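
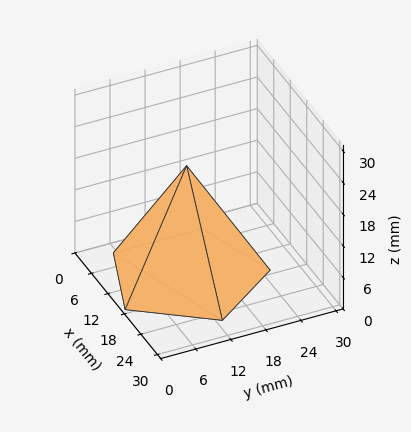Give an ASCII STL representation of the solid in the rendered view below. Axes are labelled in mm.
Reading the render: the shape is a regular 5-sided pyramid, base circumscribed radius ≈ 13 mm, apex at z ≈ 21 mm (dimensions read to the nearest mm from the axis ticks). For the STL, each face is triangulated and given an outward normal.

solid part
  facet normal 0.0000 0.0000 -1.0000
    outer loop
      vertex 2.5 20.6 0.0
      vertex 17.0 25.4 0.0
      vertex 26.0 13.0 0.0
    endloop
  endfacet
  facet normal 0.0000 0.0000 -1.0000
    outer loop
      vertex 2.5 5.4 0.0
      vertex 2.5 20.6 0.0
      vertex 26.0 13.0 0.0
    endloop
  endfacet
  facet normal 0.0000 0.0000 -1.0000
    outer loop
      vertex 17.0 0.6 0.0
      vertex 2.5 5.4 0.0
      vertex 26.0 13.0 0.0
    endloop
  endfacet
  facet normal 0.7236 0.5252 0.4479
    outer loop
      vertex 26.0 13.0 0.0
      vertex 17.0 25.4 0.0
      vertex 13.0 13.0 21.0
    endloop
  endfacet
  facet normal -0.2810 0.8489 0.4477
    outer loop
      vertex 17.0 25.4 0.0
      vertex 2.5 20.6 0.0
      vertex 13.0 13.0 21.0
    endloop
  endfacet
  facet normal -0.8944 0.0000 0.4472
    outer loop
      vertex 2.5 20.6 0.0
      vertex 2.5 5.4 0.0
      vertex 13.0 13.0 21.0
    endloop
  endfacet
  facet normal -0.2810 -0.8489 0.4477
    outer loop
      vertex 2.5 5.4 0.0
      vertex 17.0 0.6 0.0
      vertex 13.0 13.0 21.0
    endloop
  endfacet
  facet normal 0.7236 -0.5252 0.4479
    outer loop
      vertex 17.0 0.6 0.0
      vertex 26.0 13.0 0.0
      vertex 13.0 13.0 21.0
    endloop
  endfacet
endsolid part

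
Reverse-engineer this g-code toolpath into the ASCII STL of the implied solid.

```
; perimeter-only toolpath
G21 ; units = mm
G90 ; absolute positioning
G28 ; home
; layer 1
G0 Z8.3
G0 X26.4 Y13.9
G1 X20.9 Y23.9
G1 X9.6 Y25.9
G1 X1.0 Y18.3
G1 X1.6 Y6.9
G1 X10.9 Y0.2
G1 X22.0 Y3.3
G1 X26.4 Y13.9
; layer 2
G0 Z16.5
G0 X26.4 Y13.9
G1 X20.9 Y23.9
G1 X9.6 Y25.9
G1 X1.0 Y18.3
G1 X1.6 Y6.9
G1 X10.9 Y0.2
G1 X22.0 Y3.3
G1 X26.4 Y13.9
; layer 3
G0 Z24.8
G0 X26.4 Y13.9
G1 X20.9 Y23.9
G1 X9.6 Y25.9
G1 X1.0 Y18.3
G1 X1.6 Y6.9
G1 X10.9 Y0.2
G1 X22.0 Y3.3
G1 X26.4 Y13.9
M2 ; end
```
solid part
  facet normal 0.0000 0.0000 -1.0000
    outer loop
      vertex 9.6 25.9 0.0
      vertex 20.9 23.9 0.0
      vertex 26.4 13.9 0.0
    endloop
  endfacet
  facet normal 0.0000 0.0000 -1.0000
    outer loop
      vertex 1.0 18.3 0.0
      vertex 9.6 25.9 0.0
      vertex 26.4 13.9 0.0
    endloop
  endfacet
  facet normal 0.0000 0.0000 -1.0000
    outer loop
      vertex 1.6 6.9 0.0
      vertex 1.0 18.3 0.0
      vertex 26.4 13.9 0.0
    endloop
  endfacet
  facet normal 0.0000 0.0000 -1.0000
    outer loop
      vertex 10.9 0.2 0.0
      vertex 1.6 6.9 0.0
      vertex 26.4 13.9 0.0
    endloop
  endfacet
  facet normal 0.0000 0.0000 -1.0000
    outer loop
      vertex 22.0 3.3 0.0
      vertex 10.9 0.2 0.0
      vertex 26.4 13.9 0.0
    endloop
  endfacet
  facet normal 0.0000 0.0000 1.0000
    outer loop
      vertex 26.4 13.9 24.8
      vertex 20.9 23.9 24.8
      vertex 9.6 25.9 24.8
    endloop
  endfacet
  facet normal 0.0000 0.0000 1.0000
    outer loop
      vertex 26.4 13.9 24.8
      vertex 9.6 25.9 24.8
      vertex 1.0 18.3 24.8
    endloop
  endfacet
  facet normal 0.0000 0.0000 1.0000
    outer loop
      vertex 26.4 13.9 24.8
      vertex 1.0 18.3 24.8
      vertex 1.6 6.9 24.8
    endloop
  endfacet
  facet normal 0.0000 0.0000 1.0000
    outer loop
      vertex 26.4 13.9 24.8
      vertex 1.6 6.9 24.8
      vertex 10.9 0.2 24.8
    endloop
  endfacet
  facet normal 0.0000 0.0000 1.0000
    outer loop
      vertex 26.4 13.9 24.8
      vertex 10.9 0.2 24.8
      vertex 22.0 3.3 24.8
    endloop
  endfacet
  facet normal 0.8762 0.4819 0.0000
    outer loop
      vertex 26.4 13.9 0.0
      vertex 20.9 23.9 0.0
      vertex 20.9 23.9 24.8
    endloop
  endfacet
  facet normal 0.8762 0.4819 0.0000
    outer loop
      vertex 26.4 13.9 0.0
      vertex 20.9 23.9 24.8
      vertex 26.4 13.9 24.8
    endloop
  endfacet
  facet normal 0.1743 0.9847 0.0000
    outer loop
      vertex 20.9 23.9 0.0
      vertex 9.6 25.9 0.0
      vertex 9.6 25.9 24.8
    endloop
  endfacet
  facet normal 0.1743 0.9847 0.0000
    outer loop
      vertex 20.9 23.9 0.0
      vertex 9.6 25.9 24.8
      vertex 20.9 23.9 24.8
    endloop
  endfacet
  facet normal -0.6622 0.7493 0.0000
    outer loop
      vertex 9.6 25.9 0.0
      vertex 1.0 18.3 0.0
      vertex 1.0 18.3 24.8
    endloop
  endfacet
  facet normal -0.6622 0.7493 0.0000
    outer loop
      vertex 9.6 25.9 0.0
      vertex 1.0 18.3 24.8
      vertex 9.6 25.9 24.8
    endloop
  endfacet
  facet normal -0.9986 -0.0526 0.0000
    outer loop
      vertex 1.0 18.3 0.0
      vertex 1.6 6.9 0.0
      vertex 1.6 6.9 24.8
    endloop
  endfacet
  facet normal -0.9986 -0.0526 0.0000
    outer loop
      vertex 1.0 18.3 0.0
      vertex 1.6 6.9 24.8
      vertex 1.0 18.3 24.8
    endloop
  endfacet
  facet normal -0.5845 -0.8114 0.0000
    outer loop
      vertex 1.6 6.9 0.0
      vertex 10.9 0.2 0.0
      vertex 10.9 0.2 24.8
    endloop
  endfacet
  facet normal -0.5845 -0.8114 0.0000
    outer loop
      vertex 1.6 6.9 0.0
      vertex 10.9 0.2 24.8
      vertex 1.6 6.9 24.8
    endloop
  endfacet
  facet normal 0.2690 -0.9631 0.0000
    outer loop
      vertex 10.9 0.2 0.0
      vertex 22.0 3.3 0.0
      vertex 22.0 3.3 24.8
    endloop
  endfacet
  facet normal 0.2690 -0.9631 0.0000
    outer loop
      vertex 10.9 0.2 0.0
      vertex 22.0 3.3 24.8
      vertex 10.9 0.2 24.8
    endloop
  endfacet
  facet normal 0.9236 -0.3834 0.0000
    outer loop
      vertex 22.0 3.3 0.0
      vertex 26.4 13.9 0.0
      vertex 26.4 13.9 24.8
    endloop
  endfacet
  facet normal 0.9236 -0.3834 0.0000
    outer loop
      vertex 22.0 3.3 0.0
      vertex 26.4 13.9 24.8
      vertex 22.0 3.3 24.8
    endloop
  endfacet
endsolid part

The G0 Z moves step by Δz≈8.3 mm. Every layer's G1 loop is the same polygon, so the solid is a straight extrusion of it from z=0 to z≈24.8. Closing with flat bottom and top caps and triangulating gives 24 facets — a regular 7-sided prism (a cylinder approximated with 7 flat sides), circumscribed radius ≈ 13.2 mm, height ≈ 24.8 mm.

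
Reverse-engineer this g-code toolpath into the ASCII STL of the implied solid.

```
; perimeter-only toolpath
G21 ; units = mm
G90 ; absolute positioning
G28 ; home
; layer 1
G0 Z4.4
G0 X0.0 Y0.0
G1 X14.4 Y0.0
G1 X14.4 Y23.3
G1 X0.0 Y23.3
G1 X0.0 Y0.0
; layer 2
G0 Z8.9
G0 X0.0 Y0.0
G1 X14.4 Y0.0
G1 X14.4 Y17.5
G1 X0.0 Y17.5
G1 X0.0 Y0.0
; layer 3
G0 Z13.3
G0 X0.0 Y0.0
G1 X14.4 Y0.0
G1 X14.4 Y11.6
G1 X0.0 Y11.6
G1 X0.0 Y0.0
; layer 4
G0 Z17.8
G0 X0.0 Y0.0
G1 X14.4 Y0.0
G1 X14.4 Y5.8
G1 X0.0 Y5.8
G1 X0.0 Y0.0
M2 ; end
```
solid part
  facet normal 0.0000 0.0000 -1.0000
    outer loop
      vertex 14.4 29.1 0.0
      vertex 14.4 0.0 0.0
      vertex 0.0 0.0 0.0
    endloop
  endfacet
  facet normal 0.0000 0.0000 -1.0000
    outer loop
      vertex 0.0 29.1 0.0
      vertex 14.4 29.1 0.0
      vertex 0.0 0.0 0.0
    endloop
  endfacet
  facet normal 0.0000 -1.0000 0.0000
    outer loop
      vertex 0.0 0.0 0.0
      vertex 14.4 0.0 0.0
      vertex 14.4 0.0 22.2
    endloop
  endfacet
  facet normal 0.0000 -1.0000 0.0000
    outer loop
      vertex 0.0 0.0 0.0
      vertex 14.4 0.0 22.2
      vertex 0.0 0.0 22.2
    endloop
  endfacet
  facet normal 0.0000 0.6065 0.7951
    outer loop
      vertex 0.0 0.0 22.2
      vertex 14.4 0.0 22.2
      vertex 14.4 29.1 0.0
    endloop
  endfacet
  facet normal 0.0000 0.6065 0.7951
    outer loop
      vertex 0.0 0.0 22.2
      vertex 14.4 29.1 0.0
      vertex 0.0 29.1 0.0
    endloop
  endfacet
  facet normal -1.0000 0.0000 0.0000
    outer loop
      vertex 0.0 0.0 22.2
      vertex 0.0 29.1 0.0
      vertex 0.0 0.0 0.0
    endloop
  endfacet
  facet normal 1.0000 0.0000 0.0000
    outer loop
      vertex 14.4 0.0 0.0
      vertex 14.4 29.1 0.0
      vertex 14.4 0.0 22.2
    endloop
  endfacet
endsolid part

The G0 Z moves step by Δz≈4.4 mm. The G1 loops shrink linearly with z, so the solid tapers from its base footprint up to z≈22.2. Closing with a flat bottom cap and the tapered top and triangulating gives 8 facets — a wedge (ramp): 14.4 × 29.1 mm base, rising to 22.2 mm along the y=0 edge and sloping linearly to z=0 at y=29.1.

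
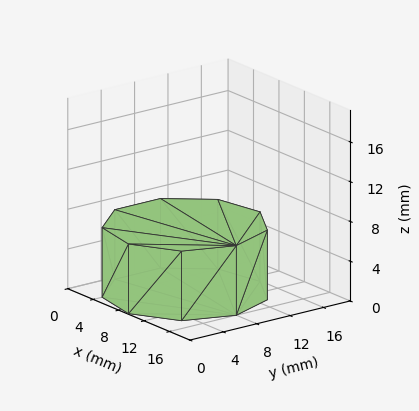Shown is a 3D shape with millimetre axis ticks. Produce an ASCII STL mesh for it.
Reading the render: the shape is a regular 9-sided prism (a cylinder approximated with 9 flat sides), circumscribed radius ≈ 8 mm, height ≈ 7 mm (dimensions read to the nearest mm from the axis ticks). For the STL, each face is triangulated and given an outward normal.

solid part
  facet normal 0.0000 0.0000 -1.0000
    outer loop
      vertex 9.389 15.878 0.000
      vertex 14.128 13.142 0.000
      vertex 16.000 8.000 0.000
    endloop
  endfacet
  facet normal 0.0000 0.0000 -1.0000
    outer loop
      vertex 4.000 14.928 0.000
      vertex 9.389 15.878 0.000
      vertex 16.000 8.000 0.000
    endloop
  endfacet
  facet normal 0.0000 0.0000 -1.0000
    outer loop
      vertex 0.482 10.736 0.000
      vertex 4.000 14.928 0.000
      vertex 16.000 8.000 0.000
    endloop
  endfacet
  facet normal 0.0000 0.0000 -1.0000
    outer loop
      vertex 0.482 5.264 0.000
      vertex 0.482 10.736 0.000
      vertex 16.000 8.000 0.000
    endloop
  endfacet
  facet normal 0.0000 0.0000 -1.0000
    outer loop
      vertex 4.000 1.072 0.000
      vertex 0.482 5.264 0.000
      vertex 16.000 8.000 0.000
    endloop
  endfacet
  facet normal 0.0000 0.0000 -1.0000
    outer loop
      vertex 9.389 0.122 0.000
      vertex 4.000 1.072 0.000
      vertex 16.000 8.000 0.000
    endloop
  endfacet
  facet normal 0.0000 0.0000 -1.0000
    outer loop
      vertex 14.128 2.858 0.000
      vertex 9.389 0.122 0.000
      vertex 16.000 8.000 0.000
    endloop
  endfacet
  facet normal 0.0000 0.0000 1.0000
    outer loop
      vertex 16.000 8.000 7.000
      vertex 14.128 13.142 7.000
      vertex 9.389 15.878 7.000
    endloop
  endfacet
  facet normal 0.0000 0.0000 1.0000
    outer loop
      vertex 16.000 8.000 7.000
      vertex 9.389 15.878 7.000
      vertex 4.000 14.928 7.000
    endloop
  endfacet
  facet normal 0.0000 0.0000 1.0000
    outer loop
      vertex 16.000 8.000 7.000
      vertex 4.000 14.928 7.000
      vertex 0.482 10.736 7.000
    endloop
  endfacet
  facet normal 0.0000 0.0000 1.0000
    outer loop
      vertex 16.000 8.000 7.000
      vertex 0.482 10.736 7.000
      vertex 0.482 5.264 7.000
    endloop
  endfacet
  facet normal 0.0000 0.0000 1.0000
    outer loop
      vertex 16.000 8.000 7.000
      vertex 0.482 5.264 7.000
      vertex 4.000 1.072 7.000
    endloop
  endfacet
  facet normal 0.0000 0.0000 1.0000
    outer loop
      vertex 16.000 8.000 7.000
      vertex 4.000 1.072 7.000
      vertex 9.389 0.122 7.000
    endloop
  endfacet
  facet normal 0.0000 0.0000 1.0000
    outer loop
      vertex 16.000 8.000 7.000
      vertex 9.389 0.122 7.000
      vertex 14.128 2.858 7.000
    endloop
  endfacet
  facet normal 0.9397 0.3421 0.0000
    outer loop
      vertex 16.000 8.000 0.000
      vertex 14.128 13.142 0.000
      vertex 14.128 13.142 7.000
    endloop
  endfacet
  facet normal 0.9397 0.3421 0.0000
    outer loop
      vertex 16.000 8.000 0.000
      vertex 14.128 13.142 7.000
      vertex 16.000 8.000 7.000
    endloop
  endfacet
  facet normal 0.5000 0.8660 0.0000
    outer loop
      vertex 14.128 13.142 0.000
      vertex 9.389 15.878 0.000
      vertex 9.389 15.878 7.000
    endloop
  endfacet
  facet normal 0.5000 0.8660 0.0000
    outer loop
      vertex 14.128 13.142 0.000
      vertex 9.389 15.878 7.000
      vertex 14.128 13.142 7.000
    endloop
  endfacet
  facet normal -0.1736 0.9848 0.0000
    outer loop
      vertex 9.389 15.878 0.000
      vertex 4.000 14.928 0.000
      vertex 4.000 14.928 7.000
    endloop
  endfacet
  facet normal -0.1736 0.9848 0.0000
    outer loop
      vertex 9.389 15.878 0.000
      vertex 4.000 14.928 7.000
      vertex 9.389 15.878 7.000
    endloop
  endfacet
  facet normal -0.7660 0.6428 0.0000
    outer loop
      vertex 4.000 14.928 0.000
      vertex 0.482 10.736 0.000
      vertex 0.482 10.736 7.000
    endloop
  endfacet
  facet normal -0.7660 0.6428 0.0000
    outer loop
      vertex 4.000 14.928 0.000
      vertex 0.482 10.736 7.000
      vertex 4.000 14.928 7.000
    endloop
  endfacet
  facet normal -1.0000 0.0000 0.0000
    outer loop
      vertex 0.482 10.736 0.000
      vertex 0.482 5.264 0.000
      vertex 0.482 5.264 7.000
    endloop
  endfacet
  facet normal -1.0000 0.0000 0.0000
    outer loop
      vertex 0.482 10.736 0.000
      vertex 0.482 5.264 7.000
      vertex 0.482 10.736 7.000
    endloop
  endfacet
  facet normal -0.7660 -0.6428 0.0000
    outer loop
      vertex 0.482 5.264 0.000
      vertex 4.000 1.072 0.000
      vertex 4.000 1.072 7.000
    endloop
  endfacet
  facet normal -0.7660 -0.6428 0.0000
    outer loop
      vertex 0.482 5.264 0.000
      vertex 4.000 1.072 7.000
      vertex 0.482 5.264 7.000
    endloop
  endfacet
  facet normal -0.1736 -0.9848 0.0000
    outer loop
      vertex 4.000 1.072 0.000
      vertex 9.389 0.122 0.000
      vertex 9.389 0.122 7.000
    endloop
  endfacet
  facet normal -0.1736 -0.9848 0.0000
    outer loop
      vertex 4.000 1.072 0.000
      vertex 9.389 0.122 7.000
      vertex 4.000 1.072 7.000
    endloop
  endfacet
  facet normal 0.5000 -0.8660 0.0000
    outer loop
      vertex 9.389 0.122 0.000
      vertex 14.128 2.858 0.000
      vertex 14.128 2.858 7.000
    endloop
  endfacet
  facet normal 0.5000 -0.8660 0.0000
    outer loop
      vertex 9.389 0.122 0.000
      vertex 14.128 2.858 7.000
      vertex 9.389 0.122 7.000
    endloop
  endfacet
  facet normal 0.9397 -0.3421 0.0000
    outer loop
      vertex 14.128 2.858 0.000
      vertex 16.000 8.000 0.000
      vertex 16.000 8.000 7.000
    endloop
  endfacet
  facet normal 0.9397 -0.3421 0.0000
    outer loop
      vertex 14.128 2.858 0.000
      vertex 16.000 8.000 7.000
      vertex 14.128 2.858 7.000
    endloop
  endfacet
endsolid part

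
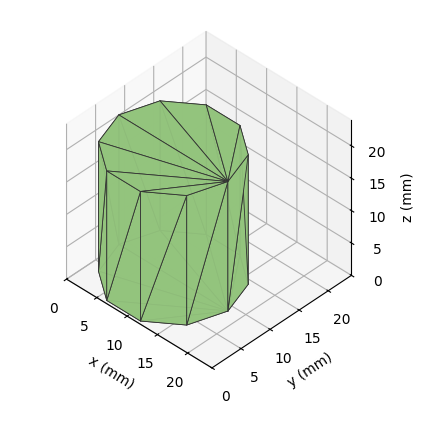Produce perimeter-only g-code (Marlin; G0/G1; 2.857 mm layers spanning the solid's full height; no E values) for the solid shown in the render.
Reading the render: the shape is a regular 10-sided prism (a cylinder approximated with 10 flat sides), circumscribed radius ≈ 9 mm, height ≈ 20 mm (dimensions read to the nearest mm from the axis ticks). For the g-code, the solid's height is divided into equal slices at the stated Δz and each level perimeter traced with G1 moves after a G0 lift.

; perimeter-only toolpath
G21 ; units = mm
G90 ; absolute positioning
G28 ; home
; layer 1
G0 Z2.857
G0 X18.000 Y9.000
G1 X16.281 Y14.290
G1 X11.781 Y17.560
G1 X6.219 Y17.560
G1 X1.719 Y14.290
G1 X0.000 Y9.000
G1 X1.719 Y3.710
G1 X6.219 Y0.440
G1 X11.781 Y0.440
G1 X16.281 Y3.710
G1 X18.000 Y9.000
; layer 2
G0 Z5.714
G0 X18.000 Y9.000
G1 X16.281 Y14.290
G1 X11.781 Y17.560
G1 X6.219 Y17.560
G1 X1.719 Y14.290
G1 X0.000 Y9.000
G1 X1.719 Y3.710
G1 X6.219 Y0.440
G1 X11.781 Y0.440
G1 X16.281 Y3.710
G1 X18.000 Y9.000
; layer 3
G0 Z8.571
G0 X18.000 Y9.000
G1 X16.281 Y14.290
G1 X11.781 Y17.560
G1 X6.219 Y17.560
G1 X1.719 Y14.290
G1 X0.000 Y9.000
G1 X1.719 Y3.710
G1 X6.219 Y0.440
G1 X11.781 Y0.440
G1 X16.281 Y3.710
G1 X18.000 Y9.000
; layer 4
G0 Z11.429
G0 X18.000 Y9.000
G1 X16.281 Y14.290
G1 X11.781 Y17.560
G1 X6.219 Y17.560
G1 X1.719 Y14.290
G1 X0.000 Y9.000
G1 X1.719 Y3.710
G1 X6.219 Y0.440
G1 X11.781 Y0.440
G1 X16.281 Y3.710
G1 X18.000 Y9.000
; layer 5
G0 Z14.286
G0 X18.000 Y9.000
G1 X16.281 Y14.290
G1 X11.781 Y17.560
G1 X6.219 Y17.560
G1 X1.719 Y14.290
G1 X0.000 Y9.000
G1 X1.719 Y3.710
G1 X6.219 Y0.440
G1 X11.781 Y0.440
G1 X16.281 Y3.710
G1 X18.000 Y9.000
; layer 6
G0 Z17.143
G0 X18.000 Y9.000
G1 X16.281 Y14.290
G1 X11.781 Y17.560
G1 X6.219 Y17.560
G1 X1.719 Y14.290
G1 X0.000 Y9.000
G1 X1.719 Y3.710
G1 X6.219 Y0.440
G1 X11.781 Y0.440
G1 X16.281 Y3.710
G1 X18.000 Y9.000
; layer 7
G0 Z20.000
G0 X18.000 Y9.000
G1 X16.281 Y14.290
G1 X11.781 Y17.560
G1 X6.219 Y17.560
G1 X1.719 Y14.290
G1 X0.000 Y9.000
G1 X1.719 Y3.710
G1 X6.219 Y0.440
G1 X11.781 Y0.440
G1 X16.281 Y3.710
G1 X18.000 Y9.000
M2 ; end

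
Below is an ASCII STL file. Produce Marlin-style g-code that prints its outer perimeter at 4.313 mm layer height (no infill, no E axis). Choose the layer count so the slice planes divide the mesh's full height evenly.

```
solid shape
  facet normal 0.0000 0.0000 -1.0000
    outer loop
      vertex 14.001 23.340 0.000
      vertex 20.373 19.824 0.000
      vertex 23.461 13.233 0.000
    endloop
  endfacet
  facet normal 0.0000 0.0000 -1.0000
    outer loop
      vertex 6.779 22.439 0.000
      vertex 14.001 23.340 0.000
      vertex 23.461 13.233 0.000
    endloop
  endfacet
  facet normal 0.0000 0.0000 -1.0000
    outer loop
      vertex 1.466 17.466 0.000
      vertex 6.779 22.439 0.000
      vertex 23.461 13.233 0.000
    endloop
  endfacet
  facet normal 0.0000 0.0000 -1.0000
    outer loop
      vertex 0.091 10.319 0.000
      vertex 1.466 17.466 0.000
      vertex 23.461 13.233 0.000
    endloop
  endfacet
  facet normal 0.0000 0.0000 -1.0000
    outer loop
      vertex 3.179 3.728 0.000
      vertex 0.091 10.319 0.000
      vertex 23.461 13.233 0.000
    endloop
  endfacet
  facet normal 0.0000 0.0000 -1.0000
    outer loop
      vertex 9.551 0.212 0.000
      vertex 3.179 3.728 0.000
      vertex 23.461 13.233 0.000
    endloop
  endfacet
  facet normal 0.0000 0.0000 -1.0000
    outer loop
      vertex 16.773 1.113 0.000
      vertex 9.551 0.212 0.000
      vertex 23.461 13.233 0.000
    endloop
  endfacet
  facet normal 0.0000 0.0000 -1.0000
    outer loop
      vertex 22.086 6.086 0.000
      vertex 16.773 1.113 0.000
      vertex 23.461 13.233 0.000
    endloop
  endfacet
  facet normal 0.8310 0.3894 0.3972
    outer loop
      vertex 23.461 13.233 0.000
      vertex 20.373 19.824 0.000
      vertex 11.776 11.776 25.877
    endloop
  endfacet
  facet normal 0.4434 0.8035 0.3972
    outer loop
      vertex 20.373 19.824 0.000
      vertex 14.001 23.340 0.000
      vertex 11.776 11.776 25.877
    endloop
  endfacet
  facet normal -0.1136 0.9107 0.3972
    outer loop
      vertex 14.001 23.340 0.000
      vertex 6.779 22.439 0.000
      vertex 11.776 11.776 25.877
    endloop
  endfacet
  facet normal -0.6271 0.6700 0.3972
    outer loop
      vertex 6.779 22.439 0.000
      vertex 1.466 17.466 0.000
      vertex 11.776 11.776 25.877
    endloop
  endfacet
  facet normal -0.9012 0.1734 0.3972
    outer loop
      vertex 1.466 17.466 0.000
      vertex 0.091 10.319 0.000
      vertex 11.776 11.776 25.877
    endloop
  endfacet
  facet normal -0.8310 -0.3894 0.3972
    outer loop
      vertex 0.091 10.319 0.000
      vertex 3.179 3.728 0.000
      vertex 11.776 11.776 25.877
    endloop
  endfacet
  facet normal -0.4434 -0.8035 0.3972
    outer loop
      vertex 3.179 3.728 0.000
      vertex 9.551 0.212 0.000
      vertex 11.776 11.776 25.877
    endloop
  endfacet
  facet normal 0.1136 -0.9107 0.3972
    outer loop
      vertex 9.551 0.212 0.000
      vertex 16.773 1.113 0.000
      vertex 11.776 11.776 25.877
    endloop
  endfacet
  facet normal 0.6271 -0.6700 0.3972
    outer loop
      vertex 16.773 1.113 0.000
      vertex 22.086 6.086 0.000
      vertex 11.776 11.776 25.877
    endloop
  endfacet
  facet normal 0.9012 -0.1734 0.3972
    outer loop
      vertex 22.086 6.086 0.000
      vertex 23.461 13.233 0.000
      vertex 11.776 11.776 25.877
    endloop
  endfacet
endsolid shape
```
; perimeter-only toolpath
G21 ; units = mm
G90 ; absolute positioning
G28 ; home
; layer 1
G0 Z4.313
G0 X21.514 Y12.990
G1 X18.940 Y18.483
G1 X13.630 Y21.413
G1 X7.612 Y20.662
G1 X3.184 Y16.518
G1 X2.038 Y10.562
G1 X4.612 Y5.069
G1 X9.922 Y2.139
G1 X15.940 Y2.890
G1 X20.368 Y7.034
G1 X21.514 Y12.990
; layer 2
G0 Z8.626
G0 X19.566 Y12.747
G1 X17.507 Y17.141
G1 X13.259 Y19.485
G1 X8.445 Y18.885
G1 X4.903 Y15.569
G1 X3.986 Y10.805
G1 X6.045 Y6.411
G1 X10.293 Y4.067
G1 X15.107 Y4.667
G1 X18.649 Y7.983
G1 X19.566 Y12.747
; layer 3
G0 Z12.938
G0 X17.618 Y12.505
G1 X16.075 Y15.800
G1 X12.889 Y17.558
G1 X9.277 Y17.108
G1 X6.621 Y14.621
G1 X5.933 Y11.047
G1 X7.478 Y7.752
G1 X10.663 Y5.994
G1 X14.274 Y6.444
G1 X16.931 Y8.931
G1 X17.618 Y12.505
; layer 4
G0 Z17.251
G0 X15.671 Y12.262
G1 X14.642 Y14.459
G1 X12.518 Y15.631
G1 X10.110 Y15.330
G1 X8.339 Y13.673
G1 X7.881 Y11.290
G1 X8.910 Y9.093
G1 X11.034 Y7.921
G1 X13.442 Y8.222
G1 X15.213 Y9.879
G1 X15.671 Y12.262
; layer 5
G0 Z21.564
G0 X13.724 Y12.019
G1 X13.209 Y13.117
G1 X12.147 Y13.703
G1 X10.943 Y13.553
G1 X10.058 Y12.724
G1 X9.829 Y11.533
G1 X10.343 Y10.435
G1 X11.405 Y9.849
G1 X12.609 Y9.999
G1 X13.494 Y10.828
G1 X13.724 Y12.019
M2 ; end

The solid is a regular 10-sided pyramid, base circumscribed radius ≈ 11.8 mm, apex at z ≈ 25.9 mm. Slicing at Δz = 4.313 mm — 6 equal slices spanning the solid's height, so layer i sits at z = i·h/6 — gives 5 non-empty perimeters. Each is a 10-segment closed polygon; G0 lifts to the layer z and rapids to the start vertex, then G1 traces the edges. The cross-section shrinks linearly with z (the slice at the apex is degenerate and omitted).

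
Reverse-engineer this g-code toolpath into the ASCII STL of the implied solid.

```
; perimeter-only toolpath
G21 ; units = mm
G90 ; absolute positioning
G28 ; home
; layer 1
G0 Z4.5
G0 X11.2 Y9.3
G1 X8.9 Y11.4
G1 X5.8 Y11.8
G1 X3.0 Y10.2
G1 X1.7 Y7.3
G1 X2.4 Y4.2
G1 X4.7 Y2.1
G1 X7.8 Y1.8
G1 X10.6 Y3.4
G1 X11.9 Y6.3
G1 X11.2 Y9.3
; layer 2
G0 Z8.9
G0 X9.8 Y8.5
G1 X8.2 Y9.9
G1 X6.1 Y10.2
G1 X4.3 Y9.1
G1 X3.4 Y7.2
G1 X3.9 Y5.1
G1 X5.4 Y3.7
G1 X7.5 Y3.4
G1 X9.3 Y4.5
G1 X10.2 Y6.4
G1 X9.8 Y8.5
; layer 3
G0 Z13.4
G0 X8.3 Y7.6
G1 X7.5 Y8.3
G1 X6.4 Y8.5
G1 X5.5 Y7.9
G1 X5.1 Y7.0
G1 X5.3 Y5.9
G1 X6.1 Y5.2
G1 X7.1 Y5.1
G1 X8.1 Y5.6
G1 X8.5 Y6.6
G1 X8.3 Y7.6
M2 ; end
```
solid part
  facet normal 0.0000 0.0000 -1.0000
    outer loop
      vertex 5.4 13.5 0.0
      vertex 9.6 13.0 0.0
      vertex 12.7 10.2 0.0
    endloop
  endfacet
  facet normal 0.0000 0.0000 -1.0000
    outer loop
      vertex 1.8 11.4 0.0
      vertex 5.4 13.5 0.0
      vertex 12.7 10.2 0.0
    endloop
  endfacet
  facet normal 0.0000 0.0000 -1.0000
    outer loop
      vertex 0.0 7.5 0.0
      vertex 1.8 11.4 0.0
      vertex 12.7 10.2 0.0
    endloop
  endfacet
  facet normal 0.0000 0.0000 -1.0000
    outer loop
      vertex 0.9 3.4 0.0
      vertex 0.0 7.5 0.0
      vertex 12.7 10.2 0.0
    endloop
  endfacet
  facet normal 0.0000 0.0000 -1.0000
    outer loop
      vertex 4.0 0.6 0.0
      vertex 0.9 3.4 0.0
      vertex 12.7 10.2 0.0
    endloop
  endfacet
  facet normal 0.0000 0.0000 -1.0000
    outer loop
      vertex 8.2 0.1 0.0
      vertex 4.0 0.6 0.0
      vertex 12.7 10.2 0.0
    endloop
  endfacet
  facet normal 0.0000 0.0000 -1.0000
    outer loop
      vertex 11.8 2.2 0.0
      vertex 8.2 0.1 0.0
      vertex 12.7 10.2 0.0
    endloop
  endfacet
  facet normal 0.0000 0.0000 -1.0000
    outer loop
      vertex 13.6 6.1 0.0
      vertex 11.8 2.2 0.0
      vertex 12.7 10.2 0.0
    endloop
  endfacet
  facet normal 0.6303 0.6978 0.3403
    outer loop
      vertex 12.7 10.2 0.0
      vertex 9.6 13.0 0.0
      vertex 6.8 6.8 17.9
    endloop
  endfacet
  facet normal 0.1111 0.9336 0.3407
    outer loop
      vertex 9.6 13.0 0.0
      vertex 5.4 13.5 0.0
      vertex 6.8 6.8 17.9
    endloop
  endfacet
  facet normal -0.4737 0.8120 0.3410
    outer loop
      vertex 5.4 13.5 0.0
      vertex 1.8 11.4 0.0
      vertex 6.8 6.8 17.9
    endloop
  endfacet
  facet normal -0.8539 0.3941 0.3398
    outer loop
      vertex 1.8 11.4 0.0
      vertex 0.0 7.5 0.0
      vertex 6.8 6.8 17.9
    endloop
  endfacet
  facet normal -0.9182 -0.2016 0.3409
    outer loop
      vertex 0.0 7.5 0.0
      vertex 0.9 3.4 0.0
      vertex 6.8 6.8 17.9
    endloop
  endfacet
  facet normal -0.6303 -0.6978 0.3403
    outer loop
      vertex 0.9 3.4 0.0
      vertex 4.0 0.6 0.0
      vertex 6.8 6.8 17.9
    endloop
  endfacet
  facet normal -0.1111 -0.9336 0.3407
    outer loop
      vertex 4.0 0.6 0.0
      vertex 8.2 0.1 0.0
      vertex 6.8 6.8 17.9
    endloop
  endfacet
  facet normal 0.4737 -0.8120 0.3410
    outer loop
      vertex 8.2 0.1 0.0
      vertex 11.8 2.2 0.0
      vertex 6.8 6.8 17.9
    endloop
  endfacet
  facet normal 0.8539 -0.3941 0.3398
    outer loop
      vertex 11.8 2.2 0.0
      vertex 13.6 6.1 0.0
      vertex 6.8 6.8 17.9
    endloop
  endfacet
  facet normal 0.9182 0.2016 0.3409
    outer loop
      vertex 13.6 6.1 0.0
      vertex 12.7 10.2 0.0
      vertex 6.8 6.8 17.9
    endloop
  endfacet
endsolid part

The G0 Z moves step by Δz≈4.5 mm. The G1 loops shrink linearly with z, so the solid tapers from its base footprint up to z≈17.9. Closing with a flat bottom cap and the tapered top and triangulating gives 18 facets — a regular 10-sided pyramid, base circumscribed radius ≈ 6.8 mm, apex at z ≈ 17.9 mm.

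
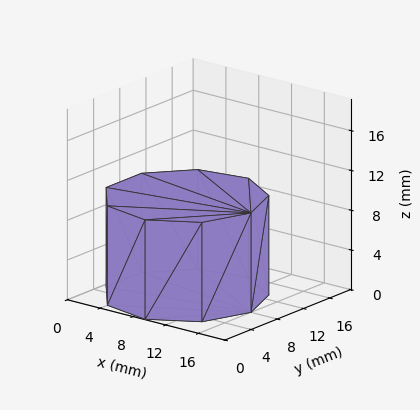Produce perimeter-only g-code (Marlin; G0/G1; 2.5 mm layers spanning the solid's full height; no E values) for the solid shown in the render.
Reading the render: the shape is a regular 9-sided prism (a cylinder approximated with 9 flat sides), circumscribed radius ≈ 8 mm, height ≈ 10 mm (dimensions read to the nearest mm from the axis ticks). For the g-code, the solid's height is divided into equal slices at the stated Δz and each level perimeter traced with G1 moves after a G0 lift.

; perimeter-only toolpath
G21 ; units = mm
G90 ; absolute positioning
G28 ; home
; layer 1
G0 Z2.5
G0 X16.0 Y8.0
G1 X14.1 Y13.1
G1 X9.4 Y15.9
G1 X4.0 Y14.9
G1 X0.5 Y10.7
G1 X0.5 Y5.3
G1 X4.0 Y1.1
G1 X9.4 Y0.1
G1 X14.1 Y2.9
G1 X16.0 Y8.0
; layer 2
G0 Z5.0
G0 X16.0 Y8.0
G1 X14.1 Y13.1
G1 X9.4 Y15.9
G1 X4.0 Y14.9
G1 X0.5 Y10.7
G1 X0.5 Y5.3
G1 X4.0 Y1.1
G1 X9.4 Y0.1
G1 X14.1 Y2.9
G1 X16.0 Y8.0
; layer 3
G0 Z7.5
G0 X16.0 Y8.0
G1 X14.1 Y13.1
G1 X9.4 Y15.9
G1 X4.0 Y14.9
G1 X0.5 Y10.7
G1 X0.5 Y5.3
G1 X4.0 Y1.1
G1 X9.4 Y0.1
G1 X14.1 Y2.9
G1 X16.0 Y8.0
; layer 4
G0 Z10.0
G0 X16.0 Y8.0
G1 X14.1 Y13.1
G1 X9.4 Y15.9
G1 X4.0 Y14.9
G1 X0.5 Y10.7
G1 X0.5 Y5.3
G1 X4.0 Y1.1
G1 X9.4 Y0.1
G1 X14.1 Y2.9
G1 X16.0 Y8.0
M2 ; end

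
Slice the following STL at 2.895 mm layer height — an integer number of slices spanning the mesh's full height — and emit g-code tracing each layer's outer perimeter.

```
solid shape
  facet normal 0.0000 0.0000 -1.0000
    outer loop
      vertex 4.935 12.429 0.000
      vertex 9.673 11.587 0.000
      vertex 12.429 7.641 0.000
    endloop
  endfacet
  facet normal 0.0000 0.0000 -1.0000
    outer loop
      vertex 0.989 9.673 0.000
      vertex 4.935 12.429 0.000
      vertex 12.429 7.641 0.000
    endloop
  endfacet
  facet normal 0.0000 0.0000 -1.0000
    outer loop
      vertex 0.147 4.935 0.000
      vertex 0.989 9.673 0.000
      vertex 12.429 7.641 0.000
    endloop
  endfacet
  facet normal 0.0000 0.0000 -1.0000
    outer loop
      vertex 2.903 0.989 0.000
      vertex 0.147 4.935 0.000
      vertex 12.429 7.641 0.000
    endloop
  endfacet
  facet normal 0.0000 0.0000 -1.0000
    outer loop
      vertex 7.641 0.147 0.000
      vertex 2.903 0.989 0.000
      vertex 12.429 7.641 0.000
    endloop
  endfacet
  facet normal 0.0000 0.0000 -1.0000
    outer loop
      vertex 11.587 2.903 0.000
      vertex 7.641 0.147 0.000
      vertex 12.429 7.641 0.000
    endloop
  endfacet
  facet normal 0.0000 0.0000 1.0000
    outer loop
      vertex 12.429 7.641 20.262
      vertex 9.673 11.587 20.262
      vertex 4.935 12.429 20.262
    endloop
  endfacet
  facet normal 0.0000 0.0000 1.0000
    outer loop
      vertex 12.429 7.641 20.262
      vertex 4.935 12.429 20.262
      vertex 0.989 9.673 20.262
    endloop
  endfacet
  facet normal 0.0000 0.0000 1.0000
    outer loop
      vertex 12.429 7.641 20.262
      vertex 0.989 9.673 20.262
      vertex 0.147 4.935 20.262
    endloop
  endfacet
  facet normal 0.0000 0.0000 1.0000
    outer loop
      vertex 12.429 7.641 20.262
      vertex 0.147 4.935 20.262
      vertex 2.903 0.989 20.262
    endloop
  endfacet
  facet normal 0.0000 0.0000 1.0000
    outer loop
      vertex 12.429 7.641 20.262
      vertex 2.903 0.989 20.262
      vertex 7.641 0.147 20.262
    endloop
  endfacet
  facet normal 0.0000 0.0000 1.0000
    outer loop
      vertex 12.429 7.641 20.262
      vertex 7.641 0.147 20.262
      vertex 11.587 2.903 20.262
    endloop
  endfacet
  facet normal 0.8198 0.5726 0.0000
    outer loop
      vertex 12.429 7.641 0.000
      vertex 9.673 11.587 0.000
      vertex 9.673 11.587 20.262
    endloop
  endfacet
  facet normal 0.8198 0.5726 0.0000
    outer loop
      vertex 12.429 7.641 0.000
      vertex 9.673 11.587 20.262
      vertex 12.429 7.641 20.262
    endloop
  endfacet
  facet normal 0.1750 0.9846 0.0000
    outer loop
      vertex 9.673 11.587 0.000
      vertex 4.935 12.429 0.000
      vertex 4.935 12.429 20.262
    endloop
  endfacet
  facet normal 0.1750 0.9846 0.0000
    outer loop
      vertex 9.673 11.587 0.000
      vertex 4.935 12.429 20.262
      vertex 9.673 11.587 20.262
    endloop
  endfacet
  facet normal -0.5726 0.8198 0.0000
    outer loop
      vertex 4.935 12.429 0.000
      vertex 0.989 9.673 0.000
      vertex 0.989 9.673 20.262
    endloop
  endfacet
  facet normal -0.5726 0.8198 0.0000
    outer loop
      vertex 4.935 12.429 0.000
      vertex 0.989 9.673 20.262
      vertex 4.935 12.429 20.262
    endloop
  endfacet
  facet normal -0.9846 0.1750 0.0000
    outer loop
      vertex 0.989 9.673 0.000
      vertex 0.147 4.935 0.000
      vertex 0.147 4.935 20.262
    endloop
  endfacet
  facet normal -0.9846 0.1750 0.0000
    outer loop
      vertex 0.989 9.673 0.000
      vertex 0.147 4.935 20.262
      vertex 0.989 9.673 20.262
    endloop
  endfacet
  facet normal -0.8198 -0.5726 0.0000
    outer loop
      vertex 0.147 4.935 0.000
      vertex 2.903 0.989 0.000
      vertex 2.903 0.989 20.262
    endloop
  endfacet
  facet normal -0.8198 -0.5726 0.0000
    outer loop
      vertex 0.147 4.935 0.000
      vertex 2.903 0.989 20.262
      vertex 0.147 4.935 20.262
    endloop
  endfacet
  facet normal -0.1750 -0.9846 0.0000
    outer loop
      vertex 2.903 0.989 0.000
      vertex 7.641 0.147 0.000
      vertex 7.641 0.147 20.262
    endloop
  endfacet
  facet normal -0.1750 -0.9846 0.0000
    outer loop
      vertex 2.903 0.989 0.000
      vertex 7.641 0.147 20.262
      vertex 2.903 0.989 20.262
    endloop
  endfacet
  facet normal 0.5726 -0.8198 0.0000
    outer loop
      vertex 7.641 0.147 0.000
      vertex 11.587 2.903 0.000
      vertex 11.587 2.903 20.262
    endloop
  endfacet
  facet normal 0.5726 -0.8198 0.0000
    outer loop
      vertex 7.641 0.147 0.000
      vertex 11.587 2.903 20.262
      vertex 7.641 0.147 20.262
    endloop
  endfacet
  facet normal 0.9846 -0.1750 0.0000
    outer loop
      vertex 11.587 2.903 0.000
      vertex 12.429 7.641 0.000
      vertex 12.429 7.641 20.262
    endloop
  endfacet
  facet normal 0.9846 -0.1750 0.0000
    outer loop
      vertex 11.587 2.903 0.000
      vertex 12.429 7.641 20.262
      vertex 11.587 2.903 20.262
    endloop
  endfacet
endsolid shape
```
; perimeter-only toolpath
G21 ; units = mm
G90 ; absolute positioning
G28 ; home
; layer 1
G0 Z2.895
G0 X12.429 Y7.641
G1 X9.673 Y11.587
G1 X4.935 Y12.429
G1 X0.989 Y9.673
G1 X0.147 Y4.935
G1 X2.903 Y0.989
G1 X7.641 Y0.147
G1 X11.587 Y2.903
G1 X12.429 Y7.641
; layer 2
G0 Z5.789
G0 X12.429 Y7.641
G1 X9.673 Y11.587
G1 X4.935 Y12.429
G1 X0.989 Y9.673
G1 X0.147 Y4.935
G1 X2.903 Y0.989
G1 X7.641 Y0.147
G1 X11.587 Y2.903
G1 X12.429 Y7.641
; layer 3
G0 Z8.684
G0 X12.429 Y7.641
G1 X9.673 Y11.587
G1 X4.935 Y12.429
G1 X0.989 Y9.673
G1 X0.147 Y4.935
G1 X2.903 Y0.989
G1 X7.641 Y0.147
G1 X11.587 Y2.903
G1 X12.429 Y7.641
; layer 4
G0 Z11.578
G0 X12.429 Y7.641
G1 X9.673 Y11.587
G1 X4.935 Y12.429
G1 X0.989 Y9.673
G1 X0.147 Y4.935
G1 X2.903 Y0.989
G1 X7.641 Y0.147
G1 X11.587 Y2.903
G1 X12.429 Y7.641
; layer 5
G0 Z14.473
G0 X12.429 Y7.641
G1 X9.673 Y11.587
G1 X4.935 Y12.429
G1 X0.989 Y9.673
G1 X0.147 Y4.935
G1 X2.903 Y0.989
G1 X7.641 Y0.147
G1 X11.587 Y2.903
G1 X12.429 Y7.641
; layer 6
G0 Z17.367
G0 X12.429 Y7.641
G1 X9.673 Y11.587
G1 X4.935 Y12.429
G1 X0.989 Y9.673
G1 X0.147 Y4.935
G1 X2.903 Y0.989
G1 X7.641 Y0.147
G1 X11.587 Y2.903
G1 X12.429 Y7.641
; layer 7
G0 Z20.262
G0 X12.429 Y7.641
G1 X9.673 Y11.587
G1 X4.935 Y12.429
G1 X0.989 Y9.673
G1 X0.147 Y4.935
G1 X2.903 Y0.989
G1 X7.641 Y0.147
G1 X11.587 Y2.903
G1 X12.429 Y7.641
M2 ; end

The solid is a regular 8-sided prism (a cylinder approximated with 8 flat sides), circumscribed radius ≈ 6.29 mm, height ≈ 20.3 mm. Slicing at Δz = 2.895 mm — 7 equal slices spanning the solid's height, so layer i sits at z = i·h/7 — gives 7 non-empty perimeters. Each is a 8-segment closed polygon; G0 lifts to the layer z and rapids to the start vertex, then G1 traces the edges.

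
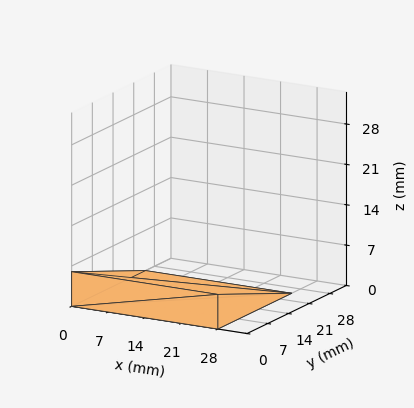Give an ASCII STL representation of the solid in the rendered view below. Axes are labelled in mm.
Reading the render: the shape is a wedge (ramp): 28 × 25 mm base, rising to 6 mm along the y=0 edge and sloping linearly to z=0 at y=25 (dimensions read to the nearest mm from the axis ticks). For the STL, each face is triangulated and given an outward normal.

solid part
  facet normal 0.0000 0.0000 -1.0000
    outer loop
      vertex 28.000 25.000 0.000
      vertex 28.000 0.000 0.000
      vertex 0.000 0.000 0.000
    endloop
  endfacet
  facet normal 0.0000 0.0000 -1.0000
    outer loop
      vertex 0.000 25.000 0.000
      vertex 28.000 25.000 0.000
      vertex 0.000 0.000 0.000
    endloop
  endfacet
  facet normal 0.0000 -1.0000 0.0000
    outer loop
      vertex 0.000 0.000 0.000
      vertex 28.000 0.000 0.000
      vertex 28.000 0.000 6.000
    endloop
  endfacet
  facet normal 0.0000 -1.0000 0.0000
    outer loop
      vertex 0.000 0.000 0.000
      vertex 28.000 0.000 6.000
      vertex 0.000 0.000 6.000
    endloop
  endfacet
  facet normal 0.0000 0.2334 0.9724
    outer loop
      vertex 0.000 0.000 6.000
      vertex 28.000 0.000 6.000
      vertex 28.000 25.000 0.000
    endloop
  endfacet
  facet normal 0.0000 0.2334 0.9724
    outer loop
      vertex 0.000 0.000 6.000
      vertex 28.000 25.000 0.000
      vertex 0.000 25.000 0.000
    endloop
  endfacet
  facet normal -1.0000 0.0000 0.0000
    outer loop
      vertex 0.000 0.000 6.000
      vertex 0.000 25.000 0.000
      vertex 0.000 0.000 0.000
    endloop
  endfacet
  facet normal 1.0000 0.0000 0.0000
    outer loop
      vertex 28.000 0.000 0.000
      vertex 28.000 25.000 0.000
      vertex 28.000 0.000 6.000
    endloop
  endfacet
endsolid part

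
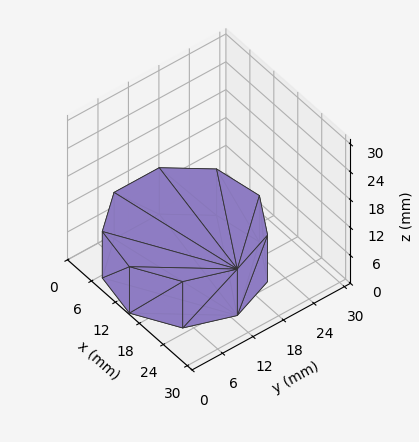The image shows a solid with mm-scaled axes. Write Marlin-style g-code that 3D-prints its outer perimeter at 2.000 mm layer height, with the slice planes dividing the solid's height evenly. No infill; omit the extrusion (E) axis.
Reading the render: the shape is a regular 9-sided prism (a cylinder approximated with 9 flat sides), circumscribed radius ≈ 13 mm, height ≈ 10 mm (dimensions read to the nearest mm from the axis ticks). For the g-code, the solid's height is divided into equal slices at the stated Δz and each level perimeter traced with G1 moves after a G0 lift.

; perimeter-only toolpath
G21 ; units = mm
G90 ; absolute positioning
G28 ; home
; layer 1
G0 Z2.000
G0 X26.000 Y13.000
G1 X22.959 Y21.356
G1 X15.257 Y25.803
G1 X6.500 Y24.258
G1 X0.784 Y17.446
G1 X0.784 Y8.554
G1 X6.500 Y1.742
G1 X15.257 Y0.197
G1 X22.959 Y4.644
G1 X26.000 Y13.000
; layer 2
G0 Z4.000
G0 X26.000 Y13.000
G1 X22.959 Y21.356
G1 X15.257 Y25.803
G1 X6.500 Y24.258
G1 X0.784 Y17.446
G1 X0.784 Y8.554
G1 X6.500 Y1.742
G1 X15.257 Y0.197
G1 X22.959 Y4.644
G1 X26.000 Y13.000
; layer 3
G0 Z6.000
G0 X26.000 Y13.000
G1 X22.959 Y21.356
G1 X15.257 Y25.803
G1 X6.500 Y24.258
G1 X0.784 Y17.446
G1 X0.784 Y8.554
G1 X6.500 Y1.742
G1 X15.257 Y0.197
G1 X22.959 Y4.644
G1 X26.000 Y13.000
; layer 4
G0 Z8.000
G0 X26.000 Y13.000
G1 X22.959 Y21.356
G1 X15.257 Y25.803
G1 X6.500 Y24.258
G1 X0.784 Y17.446
G1 X0.784 Y8.554
G1 X6.500 Y1.742
G1 X15.257 Y0.197
G1 X22.959 Y4.644
G1 X26.000 Y13.000
; layer 5
G0 Z10.000
G0 X26.000 Y13.000
G1 X22.959 Y21.356
G1 X15.257 Y25.803
G1 X6.500 Y24.258
G1 X0.784 Y17.446
G1 X0.784 Y8.554
G1 X6.500 Y1.742
G1 X15.257 Y0.197
G1 X22.959 Y4.644
G1 X26.000 Y13.000
M2 ; end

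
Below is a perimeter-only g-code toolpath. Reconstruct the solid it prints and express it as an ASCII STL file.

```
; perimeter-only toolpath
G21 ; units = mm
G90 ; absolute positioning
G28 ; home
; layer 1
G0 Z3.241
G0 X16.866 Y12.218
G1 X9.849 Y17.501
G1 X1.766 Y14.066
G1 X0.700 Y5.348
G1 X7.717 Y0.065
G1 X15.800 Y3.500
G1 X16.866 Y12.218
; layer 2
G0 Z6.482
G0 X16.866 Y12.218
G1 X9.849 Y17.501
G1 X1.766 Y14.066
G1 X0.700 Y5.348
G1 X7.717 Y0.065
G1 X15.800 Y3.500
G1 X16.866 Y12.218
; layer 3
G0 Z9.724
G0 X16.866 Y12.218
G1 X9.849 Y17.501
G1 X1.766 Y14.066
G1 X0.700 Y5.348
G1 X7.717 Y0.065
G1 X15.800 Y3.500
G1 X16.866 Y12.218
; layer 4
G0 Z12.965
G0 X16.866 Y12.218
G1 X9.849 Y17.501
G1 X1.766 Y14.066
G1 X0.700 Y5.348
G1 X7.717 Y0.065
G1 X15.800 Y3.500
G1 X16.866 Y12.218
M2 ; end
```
solid part
  facet normal 0.0000 0.0000 -1.0000
    outer loop
      vertex 1.766 14.066 0.000
      vertex 9.849 17.501 0.000
      vertex 16.866 12.218 0.000
    endloop
  endfacet
  facet normal 0.0000 0.0000 -1.0000
    outer loop
      vertex 0.700 5.348 0.000
      vertex 1.766 14.066 0.000
      vertex 16.866 12.218 0.000
    endloop
  endfacet
  facet normal 0.0000 0.0000 -1.0000
    outer loop
      vertex 7.717 0.065 0.000
      vertex 0.700 5.348 0.000
      vertex 16.866 12.218 0.000
    endloop
  endfacet
  facet normal 0.0000 0.0000 -1.0000
    outer loop
      vertex 15.800 3.500 0.000
      vertex 7.717 0.065 0.000
      vertex 16.866 12.218 0.000
    endloop
  endfacet
  facet normal 0.0000 0.0000 1.0000
    outer loop
      vertex 16.866 12.218 12.965
      vertex 9.849 17.501 12.965
      vertex 1.766 14.066 12.965
    endloop
  endfacet
  facet normal 0.0000 0.0000 1.0000
    outer loop
      vertex 16.866 12.218 12.965
      vertex 1.766 14.066 12.965
      vertex 0.700 5.348 12.965
    endloop
  endfacet
  facet normal 0.0000 0.0000 1.0000
    outer loop
      vertex 16.866 12.218 12.965
      vertex 0.700 5.348 12.965
      vertex 7.717 0.065 12.965
    endloop
  endfacet
  facet normal 0.0000 0.0000 1.0000
    outer loop
      vertex 16.866 12.218 12.965
      vertex 7.717 0.065 12.965
      vertex 15.800 3.500 12.965
    endloop
  endfacet
  facet normal 0.6015 0.7989 0.0000
    outer loop
      vertex 16.866 12.218 0.000
      vertex 9.849 17.501 0.000
      vertex 9.849 17.501 12.965
    endloop
  endfacet
  facet normal 0.6015 0.7989 0.0000
    outer loop
      vertex 16.866 12.218 0.000
      vertex 9.849 17.501 12.965
      vertex 16.866 12.218 12.965
    endloop
  endfacet
  facet normal -0.3911 0.9203 0.0000
    outer loop
      vertex 9.849 17.501 0.000
      vertex 1.766 14.066 0.000
      vertex 1.766 14.066 12.965
    endloop
  endfacet
  facet normal -0.3911 0.9203 0.0000
    outer loop
      vertex 9.849 17.501 0.000
      vertex 1.766 14.066 12.965
      vertex 9.849 17.501 12.965
    endloop
  endfacet
  facet normal -0.9926 0.1214 0.0000
    outer loop
      vertex 1.766 14.066 0.000
      vertex 0.700 5.348 0.000
      vertex 0.700 5.348 12.965
    endloop
  endfacet
  facet normal -0.9926 0.1214 0.0000
    outer loop
      vertex 1.766 14.066 0.000
      vertex 0.700 5.348 12.965
      vertex 1.766 14.066 12.965
    endloop
  endfacet
  facet normal -0.6015 -0.7989 0.0000
    outer loop
      vertex 0.700 5.348 0.000
      vertex 7.717 0.065 0.000
      vertex 7.717 0.065 12.965
    endloop
  endfacet
  facet normal -0.6015 -0.7989 0.0000
    outer loop
      vertex 0.700 5.348 0.000
      vertex 7.717 0.065 12.965
      vertex 0.700 5.348 12.965
    endloop
  endfacet
  facet normal 0.3911 -0.9203 0.0000
    outer loop
      vertex 7.717 0.065 0.000
      vertex 15.800 3.500 0.000
      vertex 15.800 3.500 12.965
    endloop
  endfacet
  facet normal 0.3911 -0.9203 0.0000
    outer loop
      vertex 7.717 0.065 0.000
      vertex 15.800 3.500 12.965
      vertex 7.717 0.065 12.965
    endloop
  endfacet
  facet normal 0.9926 -0.1214 0.0000
    outer loop
      vertex 15.800 3.500 0.000
      vertex 16.866 12.218 0.000
      vertex 16.866 12.218 12.965
    endloop
  endfacet
  facet normal 0.9926 -0.1214 0.0000
    outer loop
      vertex 15.800 3.500 0.000
      vertex 16.866 12.218 12.965
      vertex 15.800 3.500 12.965
    endloop
  endfacet
endsolid part

The G0 Z moves step by Δz≈3.241 mm. Every layer's G1 loop is the same polygon, so the solid is a straight extrusion of it from z=0 to z≈13. Closing with flat bottom and top caps and triangulating gives 20 facets — a regular 6-sided prism (a cylinder approximated with 6 flat sides), circumscribed radius ≈ 8.78 mm, height ≈ 13 mm.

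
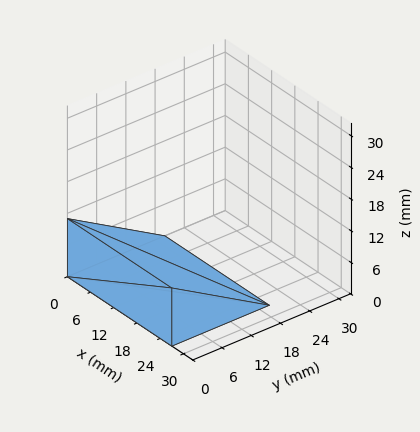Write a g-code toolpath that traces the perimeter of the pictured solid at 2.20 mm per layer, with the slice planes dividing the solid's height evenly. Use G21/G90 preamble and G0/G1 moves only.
Reading the render: the shape is a wedge (ramp): 27 × 20 mm base, rising to 11 mm along the y=0 edge and sloping linearly to z=0 at y=20 (dimensions read to the nearest mm from the axis ticks). For the g-code, the solid's height is divided into equal slices at the stated Δz and each level perimeter traced with G1 moves after a G0 lift.

; perimeter-only toolpath
G21 ; units = mm
G90 ; absolute positioning
G28 ; home
; layer 1
G0 Z2.20
G0 X0.00 Y0.00
G1 X27.00 Y0.00
G1 X27.00 Y16.00
G1 X0.00 Y16.00
G1 X0.00 Y0.00
; layer 2
G0 Z4.40
G0 X0.00 Y0.00
G1 X27.00 Y0.00
G1 X27.00 Y12.00
G1 X0.00 Y12.00
G1 X0.00 Y0.00
; layer 3
G0 Z6.60
G0 X0.00 Y0.00
G1 X27.00 Y0.00
G1 X27.00 Y8.00
G1 X0.00 Y8.00
G1 X0.00 Y0.00
; layer 4
G0 Z8.80
G0 X0.00 Y0.00
G1 X27.00 Y0.00
G1 X27.00 Y4.00
G1 X0.00 Y4.00
G1 X0.00 Y0.00
M2 ; end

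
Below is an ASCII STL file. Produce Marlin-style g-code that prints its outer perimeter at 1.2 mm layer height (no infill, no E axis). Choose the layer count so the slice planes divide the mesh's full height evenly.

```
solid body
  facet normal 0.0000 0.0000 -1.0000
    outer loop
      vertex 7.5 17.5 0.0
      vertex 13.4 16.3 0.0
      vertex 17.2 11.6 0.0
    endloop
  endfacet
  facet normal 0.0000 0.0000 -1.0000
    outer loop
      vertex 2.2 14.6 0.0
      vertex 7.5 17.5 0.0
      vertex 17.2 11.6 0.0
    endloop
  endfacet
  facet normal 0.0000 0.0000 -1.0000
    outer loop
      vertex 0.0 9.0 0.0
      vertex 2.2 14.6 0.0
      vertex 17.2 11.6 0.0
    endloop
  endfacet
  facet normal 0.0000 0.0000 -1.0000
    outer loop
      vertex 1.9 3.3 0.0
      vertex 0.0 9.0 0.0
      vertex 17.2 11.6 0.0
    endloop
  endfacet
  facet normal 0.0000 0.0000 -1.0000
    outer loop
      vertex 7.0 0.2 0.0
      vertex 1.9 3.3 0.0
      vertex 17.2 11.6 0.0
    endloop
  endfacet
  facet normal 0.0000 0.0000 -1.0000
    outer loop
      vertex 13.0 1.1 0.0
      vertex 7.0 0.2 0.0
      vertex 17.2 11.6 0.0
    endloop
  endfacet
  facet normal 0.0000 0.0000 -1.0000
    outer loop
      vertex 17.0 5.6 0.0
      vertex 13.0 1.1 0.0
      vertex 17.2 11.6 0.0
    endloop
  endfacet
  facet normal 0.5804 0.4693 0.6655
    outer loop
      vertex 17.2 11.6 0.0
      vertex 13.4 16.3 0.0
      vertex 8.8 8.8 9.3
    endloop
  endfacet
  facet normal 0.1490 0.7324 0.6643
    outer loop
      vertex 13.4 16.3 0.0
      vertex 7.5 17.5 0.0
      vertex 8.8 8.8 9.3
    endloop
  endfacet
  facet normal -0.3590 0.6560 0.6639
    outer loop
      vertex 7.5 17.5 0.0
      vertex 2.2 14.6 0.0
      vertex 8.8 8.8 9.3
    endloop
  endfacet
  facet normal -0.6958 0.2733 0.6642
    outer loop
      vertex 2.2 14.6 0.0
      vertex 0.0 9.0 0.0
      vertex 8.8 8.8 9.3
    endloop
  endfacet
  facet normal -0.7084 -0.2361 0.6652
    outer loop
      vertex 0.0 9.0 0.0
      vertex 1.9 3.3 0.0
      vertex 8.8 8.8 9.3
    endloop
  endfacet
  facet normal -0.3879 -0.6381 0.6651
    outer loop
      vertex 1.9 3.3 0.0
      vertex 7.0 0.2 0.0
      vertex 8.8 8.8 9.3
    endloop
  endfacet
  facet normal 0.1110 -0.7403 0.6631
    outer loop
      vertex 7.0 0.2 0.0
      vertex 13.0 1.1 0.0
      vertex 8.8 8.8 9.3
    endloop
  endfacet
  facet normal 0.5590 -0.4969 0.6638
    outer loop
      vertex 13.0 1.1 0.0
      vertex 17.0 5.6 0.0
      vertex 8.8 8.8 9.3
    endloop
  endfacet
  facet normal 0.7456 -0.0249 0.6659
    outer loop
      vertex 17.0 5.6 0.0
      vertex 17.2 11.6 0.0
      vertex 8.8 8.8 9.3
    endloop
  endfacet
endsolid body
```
; perimeter-only toolpath
G21 ; units = mm
G90 ; absolute positioning
G28 ; home
; layer 1
G0 Z1.2
G0 X16.1 Y11.2
G1 X12.8 Y15.4
G1 X7.7 Y16.4
G1 X3.0 Y13.9
G1 X1.1 Y9.0
G1 X2.8 Y4.0
G1 X7.2 Y1.3
G1 X12.5 Y2.1
G1 X16.0 Y6.0
G1 X16.1 Y11.2
; layer 2
G0 Z2.3
G0 X15.1 Y10.9
G1 X12.2 Y14.4
G1 X7.8 Y15.3
G1 X3.9 Y13.1
G1 X2.2 Y8.9
G1 X3.6 Y4.7
G1 X7.5 Y2.4
G1 X11.9 Y3.0
G1 X14.9 Y6.4
G1 X15.1 Y10.9
; layer 3
G0 Z3.5
G0 X14.1 Y10.6
G1 X11.7 Y13.5
G1 X8.0 Y14.2
G1 X4.7 Y12.4
G1 X3.3 Y8.9
G1 X4.5 Y5.4
G1 X7.7 Y3.4
G1 X11.4 Y4.0
G1 X13.9 Y6.8
G1 X14.1 Y10.6
; layer 4
G0 Z4.7
G0 X13.0 Y10.2
G1 X11.1 Y12.6
G1 X8.2 Y13.2
G1 X5.5 Y11.7
G1 X4.4 Y8.9
G1 X5.4 Y6.1
G1 X7.9 Y4.5
G1 X10.9 Y5.0
G1 X12.9 Y7.2
G1 X13.0 Y10.2
; layer 5
G0 Z5.8
G0 X11.9 Y9.8
G1 X10.5 Y11.6
G1 X8.3 Y12.1
G1 X6.3 Y11.0
G1 X5.5 Y8.9
G1 X6.2 Y6.7
G1 X8.1 Y5.6
G1 X10.4 Y5.9
G1 X11.9 Y7.6
G1 X11.9 Y9.8
; layer 6
G0 Z7.0
G0 X10.9 Y9.5
G1 X10.0 Y10.7
G1 X8.5 Y11.0
G1 X7.2 Y10.2
G1 X6.6 Y8.9
G1 X7.1 Y7.4
G1 X8.4 Y6.7
G1 X9.9 Y6.9
G1 X10.9 Y8.0
G1 X10.9 Y9.5
; layer 7
G0 Z8.1
G0 X9.9 Y9.2
G1 X9.4 Y9.7
G1 X8.6 Y9.9
G1 X8.0 Y9.5
G1 X7.7 Y8.8
G1 X7.9 Y8.1
G1 X8.6 Y7.7
G1 X9.3 Y7.8
G1 X9.8 Y8.4
G1 X9.9 Y9.2
M2 ; end

The solid is a regular 9-sided pyramid, base circumscribed radius ≈ 8.8 mm, apex at z ≈ 9.3 mm. Slicing at Δz = 1.2 mm — 8 equal slices spanning the solid's height, so layer i sits at z = i·h/8 — gives 7 non-empty perimeters. Each is a 9-segment closed polygon; G0 lifts to the layer z and rapids to the start vertex, then G1 traces the edges. The cross-section shrinks linearly with z (the slice at the apex is degenerate and omitted).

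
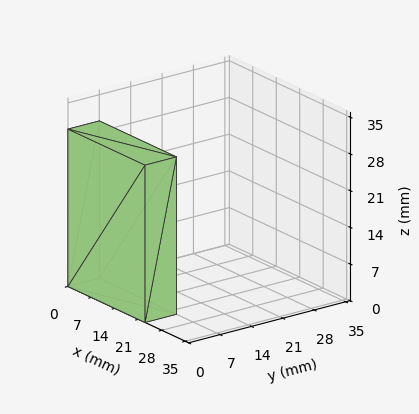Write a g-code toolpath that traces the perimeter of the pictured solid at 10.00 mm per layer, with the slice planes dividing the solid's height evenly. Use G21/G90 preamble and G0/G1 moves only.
Reading the render: the shape is a rectangular box, roughly 23 × 7 mm footprint and 30 mm tall (dimensions read to the nearest mm from the axis ticks). For the g-code, the solid's height is divided into equal slices at the stated Δz and each level perimeter traced with G1 moves after a G0 lift.

; perimeter-only toolpath
G21 ; units = mm
G90 ; absolute positioning
G28 ; home
; layer 1
G0 Z10.00
G0 X0.00 Y0.00
G1 X23.00 Y0.00
G1 X23.00 Y7.00
G1 X0.00 Y7.00
G1 X0.00 Y0.00
; layer 2
G0 Z20.00
G0 X0.00 Y0.00
G1 X23.00 Y0.00
G1 X23.00 Y7.00
G1 X0.00 Y7.00
G1 X0.00 Y0.00
; layer 3
G0 Z30.00
G0 X0.00 Y0.00
G1 X23.00 Y0.00
G1 X23.00 Y7.00
G1 X0.00 Y7.00
G1 X0.00 Y0.00
M2 ; end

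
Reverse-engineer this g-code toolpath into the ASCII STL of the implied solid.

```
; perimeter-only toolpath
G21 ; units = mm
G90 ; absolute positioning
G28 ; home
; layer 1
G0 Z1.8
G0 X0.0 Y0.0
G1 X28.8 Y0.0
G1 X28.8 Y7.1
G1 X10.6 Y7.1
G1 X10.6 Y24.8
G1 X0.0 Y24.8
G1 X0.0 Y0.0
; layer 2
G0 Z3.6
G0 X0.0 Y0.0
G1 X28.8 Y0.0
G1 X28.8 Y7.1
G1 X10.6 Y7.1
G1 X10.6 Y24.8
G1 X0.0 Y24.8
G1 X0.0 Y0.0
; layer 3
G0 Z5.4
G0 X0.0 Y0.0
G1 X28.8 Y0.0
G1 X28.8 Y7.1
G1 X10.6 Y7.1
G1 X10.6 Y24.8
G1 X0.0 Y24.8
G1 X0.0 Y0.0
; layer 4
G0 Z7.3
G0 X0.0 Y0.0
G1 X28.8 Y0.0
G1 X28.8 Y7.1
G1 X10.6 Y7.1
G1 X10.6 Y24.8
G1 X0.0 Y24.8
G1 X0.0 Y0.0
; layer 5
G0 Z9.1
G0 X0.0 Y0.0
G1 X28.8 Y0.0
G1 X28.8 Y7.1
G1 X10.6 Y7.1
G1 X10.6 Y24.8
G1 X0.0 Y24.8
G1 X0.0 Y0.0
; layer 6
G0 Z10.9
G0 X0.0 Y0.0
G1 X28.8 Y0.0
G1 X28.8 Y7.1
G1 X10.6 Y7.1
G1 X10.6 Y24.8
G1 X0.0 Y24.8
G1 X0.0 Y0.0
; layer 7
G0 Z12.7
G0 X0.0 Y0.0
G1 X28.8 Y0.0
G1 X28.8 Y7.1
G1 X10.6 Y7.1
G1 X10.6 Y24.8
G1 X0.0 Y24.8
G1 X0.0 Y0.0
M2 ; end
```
solid part
  facet normal 0.0000 0.0000 -1.0000
    outer loop
      vertex 28.8 7.1 0.0
      vertex 28.8 0.0 0.0
      vertex 0.0 0.0 0.0
    endloop
  endfacet
  facet normal 0.0000 0.0000 -1.0000
    outer loop
      vertex 10.6 7.1 0.0
      vertex 28.8 7.1 0.0
      vertex 0.0 0.0 0.0
    endloop
  endfacet
  facet normal 0.0000 0.0000 -1.0000
    outer loop
      vertex 10.6 24.8 0.0
      vertex 10.6 7.1 0.0
      vertex 0.0 0.0 0.0
    endloop
  endfacet
  facet normal 0.0000 0.0000 -1.0000
    outer loop
      vertex 0.0 24.8 0.0
      vertex 10.6 24.8 0.0
      vertex 0.0 0.0 0.0
    endloop
  endfacet
  facet normal 0.0000 0.0000 1.0000
    outer loop
      vertex 0.0 0.0 12.7
      vertex 28.8 0.0 12.7
      vertex 28.8 7.1 12.7
    endloop
  endfacet
  facet normal 0.0000 0.0000 1.0000
    outer loop
      vertex 0.0 0.0 12.7
      vertex 28.8 7.1 12.7
      vertex 10.6 7.1 12.7
    endloop
  endfacet
  facet normal 0.0000 0.0000 1.0000
    outer loop
      vertex 0.0 0.0 12.7
      vertex 10.6 7.1 12.7
      vertex 10.6 24.8 12.7
    endloop
  endfacet
  facet normal 0.0000 0.0000 1.0000
    outer loop
      vertex 0.0 0.0 12.7
      vertex 10.6 24.8 12.7
      vertex 0.0 24.8 12.7
    endloop
  endfacet
  facet normal 0.0000 -1.0000 0.0000
    outer loop
      vertex 0.0 0.0 0.0
      vertex 28.8 0.0 0.0
      vertex 28.8 0.0 12.7
    endloop
  endfacet
  facet normal 0.0000 -1.0000 0.0000
    outer loop
      vertex 0.0 0.0 0.0
      vertex 28.8 0.0 12.7
      vertex 0.0 0.0 12.7
    endloop
  endfacet
  facet normal 1.0000 0.0000 0.0000
    outer loop
      vertex 28.8 0.0 0.0
      vertex 28.8 7.1 0.0
      vertex 28.8 7.1 12.7
    endloop
  endfacet
  facet normal 1.0000 0.0000 0.0000
    outer loop
      vertex 28.8 0.0 0.0
      vertex 28.8 7.1 12.7
      vertex 28.8 0.0 12.7
    endloop
  endfacet
  facet normal 0.0000 1.0000 0.0000
    outer loop
      vertex 28.8 7.1 0.0
      vertex 10.6 7.1 0.0
      vertex 10.6 7.1 12.7
    endloop
  endfacet
  facet normal 0.0000 1.0000 0.0000
    outer loop
      vertex 28.8 7.1 0.0
      vertex 10.6 7.1 12.7
      vertex 28.8 7.1 12.7
    endloop
  endfacet
  facet normal 1.0000 0.0000 0.0000
    outer loop
      vertex 10.6 7.1 0.0
      vertex 10.6 24.8 0.0
      vertex 10.6 24.8 12.7
    endloop
  endfacet
  facet normal 1.0000 0.0000 0.0000
    outer loop
      vertex 10.6 7.1 0.0
      vertex 10.6 24.8 12.7
      vertex 10.6 7.1 12.7
    endloop
  endfacet
  facet normal 0.0000 1.0000 0.0000
    outer loop
      vertex 10.6 24.8 0.0
      vertex 0.0 24.8 0.0
      vertex 0.0 24.8 12.7
    endloop
  endfacet
  facet normal 0.0000 1.0000 0.0000
    outer loop
      vertex 10.6 24.8 0.0
      vertex 0.0 24.8 12.7
      vertex 10.6 24.8 12.7
    endloop
  endfacet
  facet normal -1.0000 0.0000 0.0000
    outer loop
      vertex 0.0 24.8 0.0
      vertex 0.0 0.0 0.0
      vertex 0.0 0.0 12.7
    endloop
  endfacet
  facet normal -1.0000 0.0000 0.0000
    outer loop
      vertex 0.0 24.8 0.0
      vertex 0.0 0.0 12.7
      vertex 0.0 24.8 12.7
    endloop
  endfacet
endsolid part

The G0 Z moves step by Δz≈1.8 mm. Every layer's G1 loop is the same polygon, so the solid is a straight extrusion of it from z=0 to z≈12.7. Closing with flat bottom and top caps and triangulating gives 20 facets — an L-shaped prism: outer 28.8 × 24.8 mm, arm thicknesses ≈ 7.1 mm (horizontal) and 10.6 mm (vertical), extruded 12.7 mm in z.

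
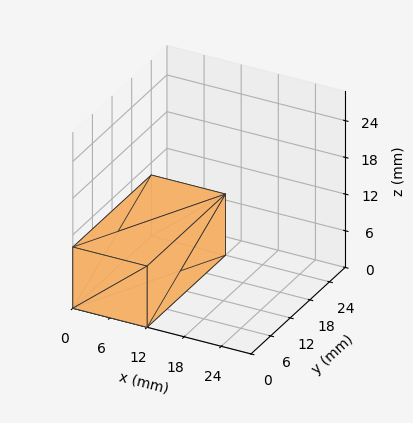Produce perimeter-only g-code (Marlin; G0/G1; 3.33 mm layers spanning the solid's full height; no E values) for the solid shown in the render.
Reading the render: the shape is a rectangular box, roughly 12 × 24 mm footprint and 10 mm tall (dimensions read to the nearest mm from the axis ticks). For the g-code, the solid's height is divided into equal slices at the stated Δz and each level perimeter traced with G1 moves after a G0 lift.

; perimeter-only toolpath
G21 ; units = mm
G90 ; absolute positioning
G28 ; home
; layer 1
G0 Z3.33
G0 X0.00 Y0.00
G1 X12.00 Y0.00
G1 X12.00 Y24.00
G1 X0.00 Y24.00
G1 X0.00 Y0.00
; layer 2
G0 Z6.67
G0 X0.00 Y0.00
G1 X12.00 Y0.00
G1 X12.00 Y24.00
G1 X0.00 Y24.00
G1 X0.00 Y0.00
; layer 3
G0 Z10.00
G0 X0.00 Y0.00
G1 X12.00 Y0.00
G1 X12.00 Y24.00
G1 X0.00 Y24.00
G1 X0.00 Y0.00
M2 ; end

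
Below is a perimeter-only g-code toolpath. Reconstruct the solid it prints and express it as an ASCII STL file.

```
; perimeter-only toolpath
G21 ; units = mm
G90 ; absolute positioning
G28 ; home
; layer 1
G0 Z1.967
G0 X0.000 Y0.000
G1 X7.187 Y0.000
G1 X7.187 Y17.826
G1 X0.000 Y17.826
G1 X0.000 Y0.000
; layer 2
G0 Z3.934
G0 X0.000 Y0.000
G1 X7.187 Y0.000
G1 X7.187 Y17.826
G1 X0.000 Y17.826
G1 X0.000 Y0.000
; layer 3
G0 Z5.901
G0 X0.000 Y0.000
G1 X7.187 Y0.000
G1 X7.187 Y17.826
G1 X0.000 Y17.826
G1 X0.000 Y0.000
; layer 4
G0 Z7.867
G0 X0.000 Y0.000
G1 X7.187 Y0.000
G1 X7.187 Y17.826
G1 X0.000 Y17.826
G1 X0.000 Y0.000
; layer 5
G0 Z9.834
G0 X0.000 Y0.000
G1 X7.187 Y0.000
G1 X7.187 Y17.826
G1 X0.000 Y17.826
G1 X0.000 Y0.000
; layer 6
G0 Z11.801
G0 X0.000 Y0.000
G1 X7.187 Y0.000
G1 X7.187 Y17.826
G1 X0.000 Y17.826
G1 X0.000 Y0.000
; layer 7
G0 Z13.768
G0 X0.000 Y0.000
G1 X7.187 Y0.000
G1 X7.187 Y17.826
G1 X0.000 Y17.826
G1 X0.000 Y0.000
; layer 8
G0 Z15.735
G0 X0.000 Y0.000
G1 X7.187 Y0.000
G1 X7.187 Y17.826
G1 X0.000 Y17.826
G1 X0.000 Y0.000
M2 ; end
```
solid part
  facet normal 0.0000 0.0000 -1.0000
    outer loop
      vertex 7.187 17.826 0.000
      vertex 7.187 0.000 0.000
      vertex 0.000 0.000 0.000
    endloop
  endfacet
  facet normal 0.0000 0.0000 -1.0000
    outer loop
      vertex 0.000 17.826 0.000
      vertex 7.187 17.826 0.000
      vertex 0.000 0.000 0.000
    endloop
  endfacet
  facet normal 0.0000 0.0000 1.0000
    outer loop
      vertex 0.000 0.000 15.735
      vertex 7.187 0.000 15.735
      vertex 7.187 17.826 15.735
    endloop
  endfacet
  facet normal 0.0000 0.0000 1.0000
    outer loop
      vertex 0.000 0.000 15.735
      vertex 7.187 17.826 15.735
      vertex 0.000 17.826 15.735
    endloop
  endfacet
  facet normal 0.0000 -1.0000 0.0000
    outer loop
      vertex 0.000 0.000 0.000
      vertex 7.187 0.000 0.000
      vertex 7.187 0.000 15.735
    endloop
  endfacet
  facet normal 0.0000 -1.0000 0.0000
    outer loop
      vertex 0.000 0.000 0.000
      vertex 7.187 0.000 15.735
      vertex 0.000 0.000 15.735
    endloop
  endfacet
  facet normal 0.0000 1.0000 0.0000
    outer loop
      vertex 7.187 17.826 15.735
      vertex 7.187 17.826 0.000
      vertex 0.000 17.826 0.000
    endloop
  endfacet
  facet normal 0.0000 1.0000 0.0000
    outer loop
      vertex 0.000 17.826 15.735
      vertex 7.187 17.826 15.735
      vertex 0.000 17.826 0.000
    endloop
  endfacet
  facet normal -1.0000 0.0000 0.0000
    outer loop
      vertex 0.000 17.826 15.735
      vertex 0.000 17.826 0.000
      vertex 0.000 0.000 0.000
    endloop
  endfacet
  facet normal -1.0000 0.0000 0.0000
    outer loop
      vertex 0.000 0.000 15.735
      vertex 0.000 17.826 15.735
      vertex 0.000 0.000 0.000
    endloop
  endfacet
  facet normal 1.0000 0.0000 0.0000
    outer loop
      vertex 7.187 0.000 0.000
      vertex 7.187 17.826 0.000
      vertex 7.187 17.826 15.735
    endloop
  endfacet
  facet normal 1.0000 0.0000 0.0000
    outer loop
      vertex 7.187 0.000 0.000
      vertex 7.187 17.826 15.735
      vertex 7.187 0.000 15.735
    endloop
  endfacet
endsolid part

The G0 Z moves step by Δz≈1.967 mm. Every layer's G1 loop is the same polygon, so the solid is a straight extrusion of it from z=0 to z≈15.7. Closing with flat bottom and top caps and triangulating gives 12 facets — a rectangular box, roughly 7.19 × 17.8 mm footprint and 15.7 mm tall.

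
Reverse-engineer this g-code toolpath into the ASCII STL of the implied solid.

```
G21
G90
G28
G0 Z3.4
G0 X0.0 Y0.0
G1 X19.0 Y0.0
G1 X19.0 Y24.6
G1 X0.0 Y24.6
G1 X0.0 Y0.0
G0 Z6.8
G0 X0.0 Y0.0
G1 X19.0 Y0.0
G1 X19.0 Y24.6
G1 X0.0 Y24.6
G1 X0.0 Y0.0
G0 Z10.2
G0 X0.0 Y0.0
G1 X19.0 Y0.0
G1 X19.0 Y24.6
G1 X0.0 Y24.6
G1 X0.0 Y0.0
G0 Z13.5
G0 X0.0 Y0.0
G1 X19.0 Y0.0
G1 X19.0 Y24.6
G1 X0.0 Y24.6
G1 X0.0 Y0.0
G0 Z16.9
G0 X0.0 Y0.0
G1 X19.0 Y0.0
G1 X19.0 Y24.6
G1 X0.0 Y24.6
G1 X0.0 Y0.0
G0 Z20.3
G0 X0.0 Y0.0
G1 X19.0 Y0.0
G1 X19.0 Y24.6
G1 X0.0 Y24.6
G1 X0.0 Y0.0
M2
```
solid part
  facet normal 0.0000 0.0000 -1.0000
    outer loop
      vertex 19.0 24.6 0.0
      vertex 19.0 0.0 0.0
      vertex 0.0 0.0 0.0
    endloop
  endfacet
  facet normal 0.0000 0.0000 -1.0000
    outer loop
      vertex 0.0 24.6 0.0
      vertex 19.0 24.6 0.0
      vertex 0.0 0.0 0.0
    endloop
  endfacet
  facet normal 0.0000 0.0000 1.0000
    outer loop
      vertex 0.0 0.0 20.3
      vertex 19.0 0.0 20.3
      vertex 19.0 24.6 20.3
    endloop
  endfacet
  facet normal 0.0000 0.0000 1.0000
    outer loop
      vertex 0.0 0.0 20.3
      vertex 19.0 24.6 20.3
      vertex 0.0 24.6 20.3
    endloop
  endfacet
  facet normal 0.0000 -1.0000 0.0000
    outer loop
      vertex 0.0 0.0 0.0
      vertex 19.0 0.0 0.0
      vertex 19.0 0.0 20.3
    endloop
  endfacet
  facet normal 0.0000 -1.0000 0.0000
    outer loop
      vertex 0.0 0.0 0.0
      vertex 19.0 0.0 20.3
      vertex 0.0 0.0 20.3
    endloop
  endfacet
  facet normal 0.0000 1.0000 0.0000
    outer loop
      vertex 19.0 24.6 20.3
      vertex 19.0 24.6 0.0
      vertex 0.0 24.6 0.0
    endloop
  endfacet
  facet normal 0.0000 1.0000 0.0000
    outer loop
      vertex 0.0 24.6 20.3
      vertex 19.0 24.6 20.3
      vertex 0.0 24.6 0.0
    endloop
  endfacet
  facet normal -1.0000 0.0000 0.0000
    outer loop
      vertex 0.0 24.6 20.3
      vertex 0.0 24.6 0.0
      vertex 0.0 0.0 0.0
    endloop
  endfacet
  facet normal -1.0000 0.0000 0.0000
    outer loop
      vertex 0.0 0.0 20.3
      vertex 0.0 24.6 20.3
      vertex 0.0 0.0 0.0
    endloop
  endfacet
  facet normal 1.0000 0.0000 0.0000
    outer loop
      vertex 19.0 0.0 0.0
      vertex 19.0 24.6 0.0
      vertex 19.0 24.6 20.3
    endloop
  endfacet
  facet normal 1.0000 0.0000 0.0000
    outer loop
      vertex 19.0 0.0 0.0
      vertex 19.0 24.6 20.3
      vertex 19.0 0.0 20.3
    endloop
  endfacet
endsolid part

The G0 Z moves step by Δz≈3.4 mm. Every layer's G1 loop is the same polygon, so the solid is a straight extrusion of it from z=0 to z≈20.3. Closing with flat bottom and top caps and triangulating gives 12 facets — a rectangular box, roughly 19 × 24.6 mm footprint and 20.3 mm tall.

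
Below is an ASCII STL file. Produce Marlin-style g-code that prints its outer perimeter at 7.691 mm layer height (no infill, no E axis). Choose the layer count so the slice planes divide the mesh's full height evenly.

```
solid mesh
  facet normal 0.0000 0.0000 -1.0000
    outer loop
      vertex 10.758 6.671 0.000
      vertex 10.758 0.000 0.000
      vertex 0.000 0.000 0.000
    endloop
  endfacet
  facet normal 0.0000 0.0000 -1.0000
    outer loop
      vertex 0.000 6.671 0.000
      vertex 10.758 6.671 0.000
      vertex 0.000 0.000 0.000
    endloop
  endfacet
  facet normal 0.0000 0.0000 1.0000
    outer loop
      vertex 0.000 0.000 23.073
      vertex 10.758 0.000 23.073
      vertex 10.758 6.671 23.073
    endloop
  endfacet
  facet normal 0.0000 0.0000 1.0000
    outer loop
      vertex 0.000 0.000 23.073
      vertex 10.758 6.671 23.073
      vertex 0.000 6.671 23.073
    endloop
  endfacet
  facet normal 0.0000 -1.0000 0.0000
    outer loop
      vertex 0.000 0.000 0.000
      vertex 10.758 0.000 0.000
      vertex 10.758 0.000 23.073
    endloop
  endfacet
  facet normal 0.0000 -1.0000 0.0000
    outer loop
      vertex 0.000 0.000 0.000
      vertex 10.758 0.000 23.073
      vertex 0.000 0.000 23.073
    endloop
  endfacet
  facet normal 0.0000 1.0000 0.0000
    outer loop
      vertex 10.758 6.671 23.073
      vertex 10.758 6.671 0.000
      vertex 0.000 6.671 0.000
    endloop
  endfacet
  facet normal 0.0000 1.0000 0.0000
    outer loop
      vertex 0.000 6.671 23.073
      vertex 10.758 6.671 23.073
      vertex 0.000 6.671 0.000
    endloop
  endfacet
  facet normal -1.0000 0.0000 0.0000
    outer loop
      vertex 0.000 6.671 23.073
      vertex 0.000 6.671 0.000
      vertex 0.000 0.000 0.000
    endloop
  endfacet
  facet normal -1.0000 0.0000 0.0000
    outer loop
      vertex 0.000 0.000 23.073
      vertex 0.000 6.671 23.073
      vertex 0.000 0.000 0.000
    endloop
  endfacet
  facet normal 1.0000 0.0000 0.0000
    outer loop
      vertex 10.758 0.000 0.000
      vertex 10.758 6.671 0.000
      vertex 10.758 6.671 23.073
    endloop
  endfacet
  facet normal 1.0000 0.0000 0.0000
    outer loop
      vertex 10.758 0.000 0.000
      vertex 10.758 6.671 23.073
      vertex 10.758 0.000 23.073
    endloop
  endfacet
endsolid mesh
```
; perimeter-only toolpath
G21 ; units = mm
G90 ; absolute positioning
G28 ; home
; layer 1
G0 Z7.691
G0 X0.000 Y0.000
G1 X10.758 Y0.000
G1 X10.758 Y6.671
G1 X0.000 Y6.671
G1 X0.000 Y0.000
; layer 2
G0 Z15.382
G0 X0.000 Y0.000
G1 X10.758 Y0.000
G1 X10.758 Y6.671
G1 X0.000 Y6.671
G1 X0.000 Y0.000
; layer 3
G0 Z23.073
G0 X0.000 Y0.000
G1 X10.758 Y0.000
G1 X10.758 Y6.671
G1 X0.000 Y6.671
G1 X0.000 Y0.000
M2 ; end

The solid is a rectangular box, roughly 10.8 × 6.67 mm footprint and 23.1 mm tall. Slicing at Δz = 7.691 mm — 3 equal slices spanning the solid's height, so layer i sits at z = i·h/3 — gives 3 non-empty perimeters. Each is a 4-segment closed polygon; G0 lifts to the layer z and rapids to the start vertex, then G1 traces the edges.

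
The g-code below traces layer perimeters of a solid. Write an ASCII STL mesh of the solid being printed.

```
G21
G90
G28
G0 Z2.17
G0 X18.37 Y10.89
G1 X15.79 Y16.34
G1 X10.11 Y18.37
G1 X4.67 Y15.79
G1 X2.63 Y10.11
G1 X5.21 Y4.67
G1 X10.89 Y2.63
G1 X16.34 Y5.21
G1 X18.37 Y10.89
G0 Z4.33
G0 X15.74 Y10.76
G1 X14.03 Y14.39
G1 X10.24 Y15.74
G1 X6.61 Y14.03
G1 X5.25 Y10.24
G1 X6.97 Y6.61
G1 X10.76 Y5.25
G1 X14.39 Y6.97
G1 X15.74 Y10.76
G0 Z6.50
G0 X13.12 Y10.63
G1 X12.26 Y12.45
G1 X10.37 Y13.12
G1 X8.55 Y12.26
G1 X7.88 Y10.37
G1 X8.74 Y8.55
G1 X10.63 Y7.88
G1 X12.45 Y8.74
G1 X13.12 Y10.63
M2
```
solid part
  facet normal 0.0000 0.0000 -1.0000
    outer loop
      vertex 9.98 20.99 0.00
      vertex 17.55 18.28 0.00
      vertex 20.99 11.02 0.00
    endloop
  endfacet
  facet normal 0.0000 0.0000 -1.0000
    outer loop
      vertex 2.72 17.55 0.00
      vertex 9.98 20.99 0.00
      vertex 20.99 11.02 0.00
    endloop
  endfacet
  facet normal 0.0000 0.0000 -1.0000
    outer loop
      vertex 0.01 9.98 0.00
      vertex 2.72 17.55 0.00
      vertex 20.99 11.02 0.00
    endloop
  endfacet
  facet normal 0.0000 0.0000 -1.0000
    outer loop
      vertex 3.45 2.72 0.00
      vertex 0.01 9.98 0.00
      vertex 20.99 11.02 0.00
    endloop
  endfacet
  facet normal 0.0000 0.0000 -1.0000
    outer loop
      vertex 11.02 0.01 0.00
      vertex 3.45 2.72 0.00
      vertex 20.99 11.02 0.00
    endloop
  endfacet
  facet normal 0.0000 0.0000 -1.0000
    outer loop
      vertex 18.28 3.45 0.00
      vertex 11.02 0.01 0.00
      vertex 20.99 11.02 0.00
    endloop
  endfacet
  facet normal 0.6018 0.2851 0.7460
    outer loop
      vertex 20.99 11.02 0.00
      vertex 17.55 18.28 0.00
      vertex 10.50 10.50 8.66
    endloop
  endfacet
  facet normal 0.2245 0.6270 0.7460
    outer loop
      vertex 17.55 18.28 0.00
      vertex 9.98 20.99 0.00
      vertex 10.50 10.50 8.66
    endloop
  endfacet
  facet normal -0.2851 0.6018 0.7460
    outer loop
      vertex 9.98 20.99 0.00
      vertex 2.72 17.55 0.00
      vertex 10.50 10.50 8.66
    endloop
  endfacet
  facet normal -0.6270 0.2245 0.7460
    outer loop
      vertex 2.72 17.55 0.00
      vertex 0.01 9.98 0.00
      vertex 10.50 10.50 8.66
    endloop
  endfacet
  facet normal -0.6018 -0.2851 0.7460
    outer loop
      vertex 0.01 9.98 0.00
      vertex 3.45 2.72 0.00
      vertex 10.50 10.50 8.66
    endloop
  endfacet
  facet normal -0.2245 -0.6270 0.7460
    outer loop
      vertex 3.45 2.72 0.00
      vertex 11.02 0.01 0.00
      vertex 10.50 10.50 8.66
    endloop
  endfacet
  facet normal 0.2851 -0.6018 0.7460
    outer loop
      vertex 11.02 0.01 0.00
      vertex 18.28 3.45 0.00
      vertex 10.50 10.50 8.66
    endloop
  endfacet
  facet normal 0.6270 -0.2245 0.7460
    outer loop
      vertex 18.28 3.45 0.00
      vertex 20.99 11.02 0.00
      vertex 10.50 10.50 8.66
    endloop
  endfacet
endsolid part

The G0 Z moves step by Δz≈2.17 mm. The G1 loops shrink linearly with z, so the solid tapers from its base footprint up to z≈8.66. Closing with a flat bottom cap and the tapered top and triangulating gives 14 facets — a regular 8-sided pyramid, base circumscribed radius ≈ 10.5 mm, apex at z ≈ 8.66 mm.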